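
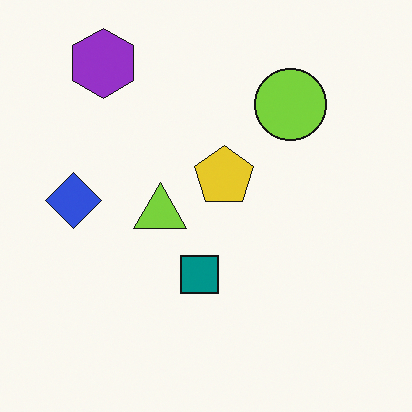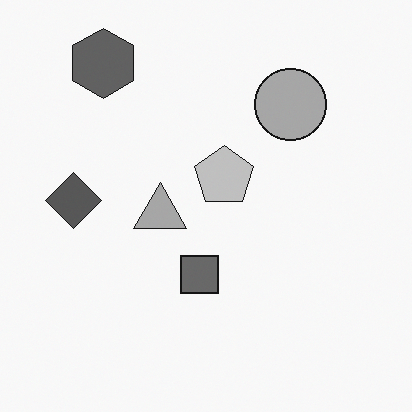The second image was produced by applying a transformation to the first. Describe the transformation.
This is the original image converted to grayscale.

All color is removed — every shape is now a shade of grey.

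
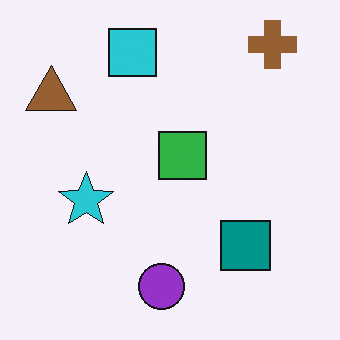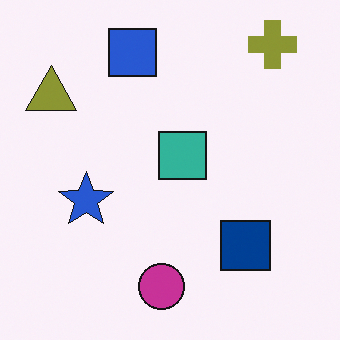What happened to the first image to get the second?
The image was hue-shifted by a small amount.

Every shape's color has rotated by the same amount around the hue wheel — a uniform hue shift.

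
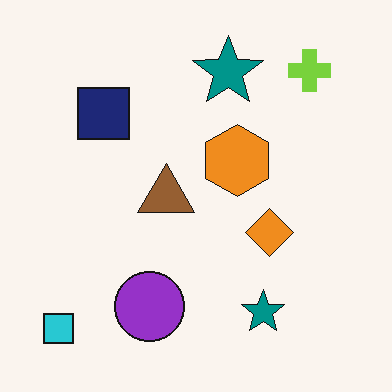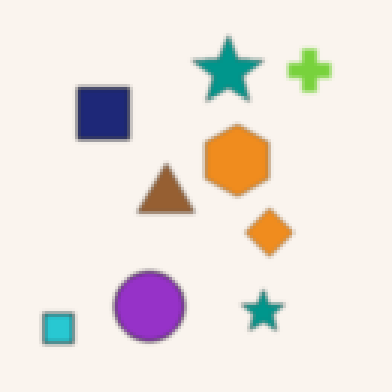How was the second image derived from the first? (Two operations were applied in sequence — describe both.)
The image was slightly softened, then lightly pixelated (a mild mosaic effect).

Shape edges and outlines are uniformly softened across the whole image. Shapes are reduced to large square blocks; fine edges and outlines are lost — a downscale-then-upscale (mosaic) effect.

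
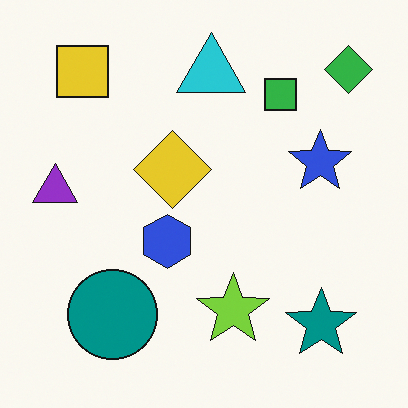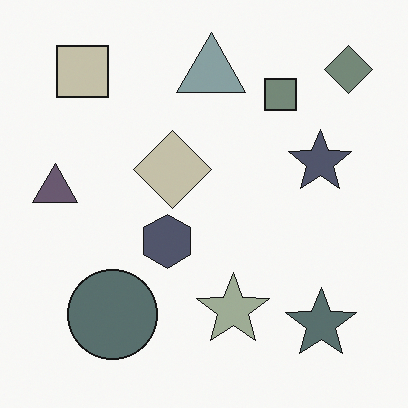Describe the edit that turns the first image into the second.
The second image is the first heavily desaturated.

All colors are more muted and greyish — a global saturation change.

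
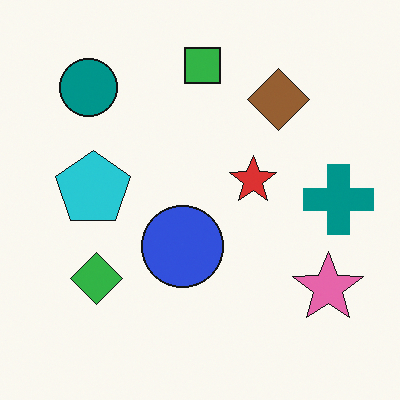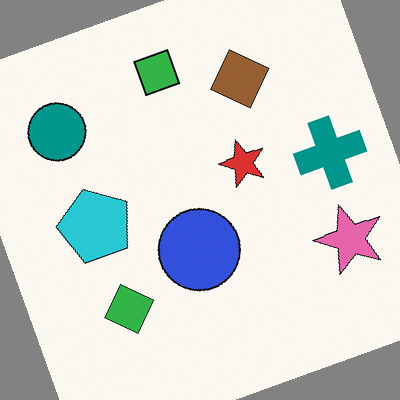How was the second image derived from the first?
This is the original image rotated counter-clockwise by a moderate amount.

Every shape is tilted by the same angle and the image corners show triangular fill wedges — a whole-image rotation by a non-right angle.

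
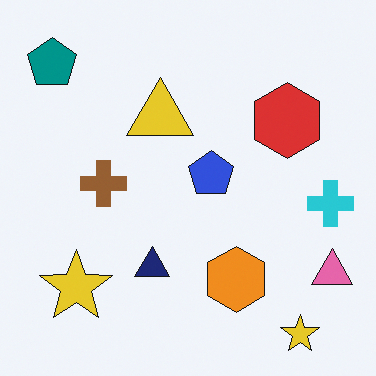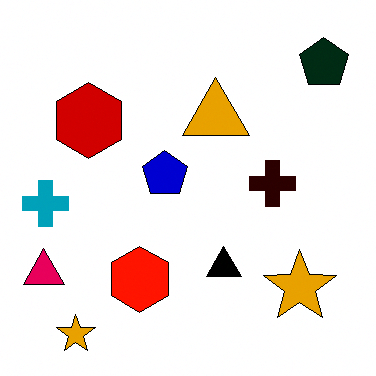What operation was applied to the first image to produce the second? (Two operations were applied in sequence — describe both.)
The transformation is: given much higher contrast, then flipped horizontally (left ↔ right).

Tones are pushed away from mid-grey across the whole image — a global contrast change. The pink triangle is in the bottom-right of the first image and the bottom-left of the second — shapes on opposite sides of the vertical midline have swapped in a mirror flip.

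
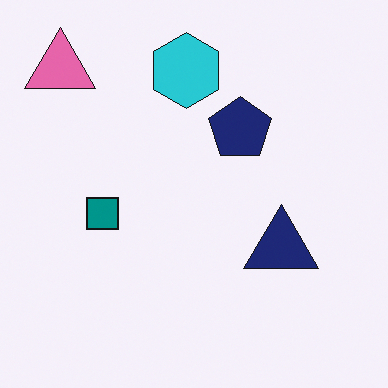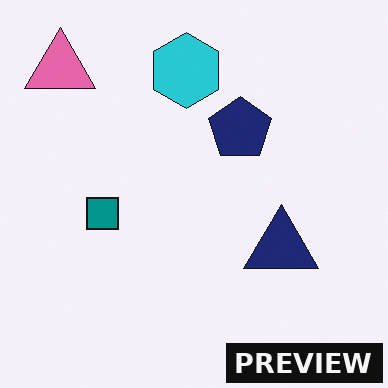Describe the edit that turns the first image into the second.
Watermarked with the text "PREVIEW" in the lower-right corner.

A dark label reading "PREVIEW" appears in the lower-right corner.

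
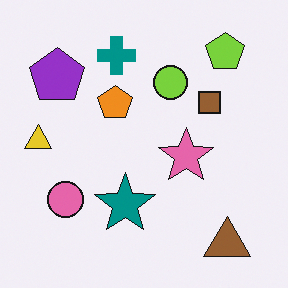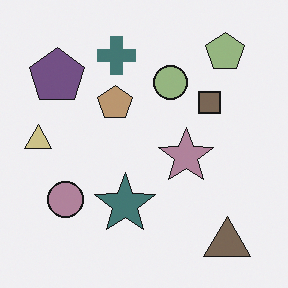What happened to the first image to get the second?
This is the original image heavily desaturated.

All colors are more muted and greyish — a global saturation change.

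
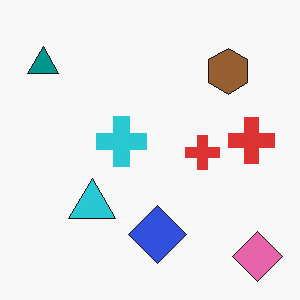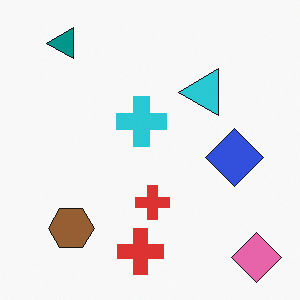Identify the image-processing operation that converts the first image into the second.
The transformation is: transposed (reflected across the top-left ↔ bottom-right diagonal).

Shapes have swapped their row and column positions — what was in the top-right is now in the bottom-left — a diagonal reflection.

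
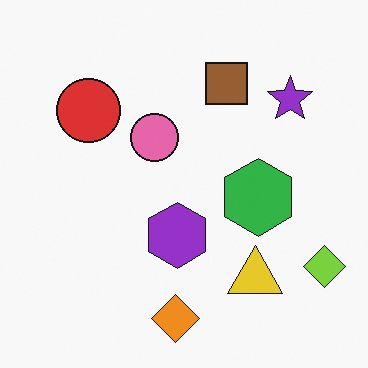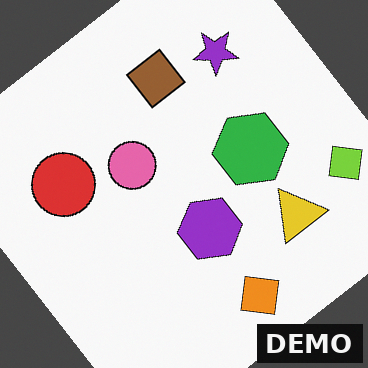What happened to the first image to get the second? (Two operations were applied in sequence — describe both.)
The image was rotated counter-clockwise by a large amount — several tens of degrees, then watermarked with the text "DEMO" in the lower-right corner.

Every shape is tilted by the same angle and the image corners show triangular fill wedges — a whole-image rotation by a non-right angle. A dark label reading "DEMO" appears in the lower-right corner.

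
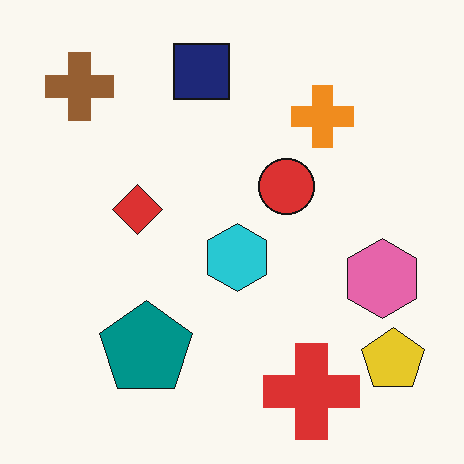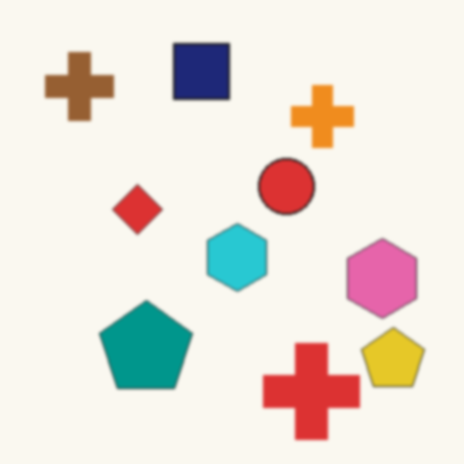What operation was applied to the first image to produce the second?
This is the original image slightly softened.

Shape edges and outlines are uniformly softened across the whole image.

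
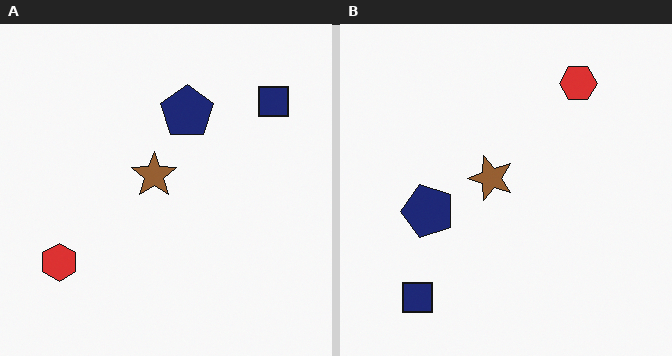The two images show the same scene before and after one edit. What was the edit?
The right (B) image is the left (A) transposed (reflected across the top-left ↔ bottom-right diagonal).

Shapes have swapped their row and column positions — what was in the top-right is now in the bottom-left — a diagonal reflection.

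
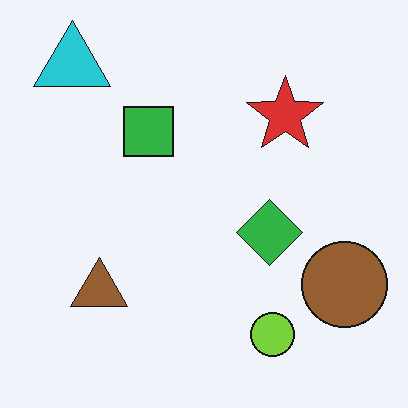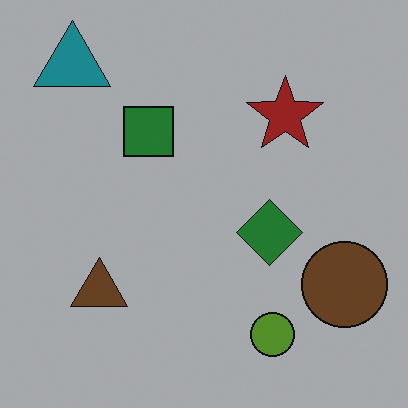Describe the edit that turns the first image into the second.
This is the original image noticeably darkened.

Every pixel — background and shapes alike — is uniformly darkened.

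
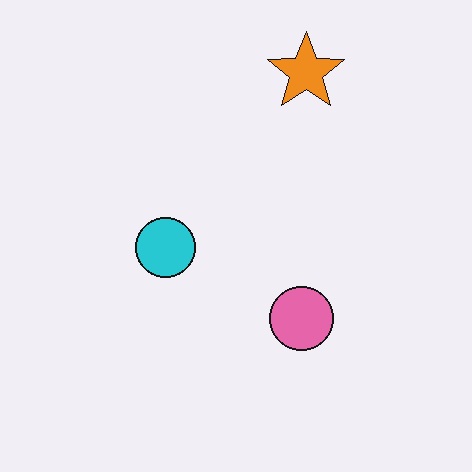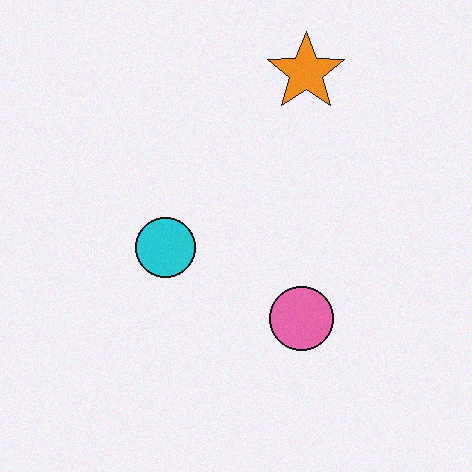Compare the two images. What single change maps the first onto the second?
It was degraded with a light layer of grain.

Random speckle covers the whole image, including the flat background.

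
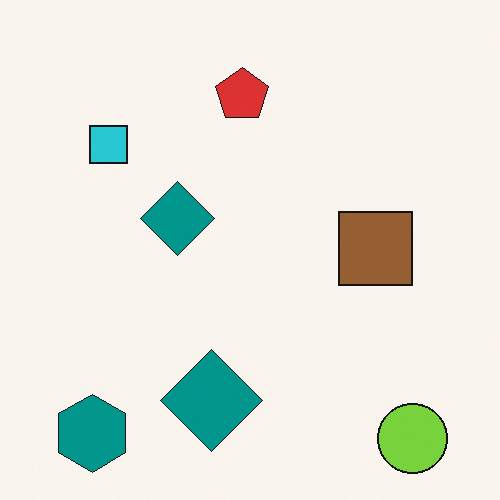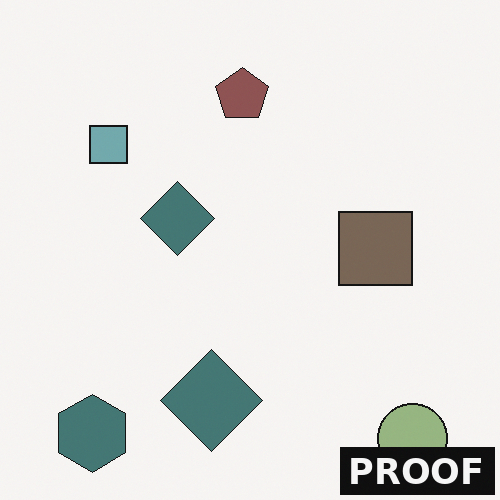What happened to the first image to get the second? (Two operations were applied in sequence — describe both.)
Heavily desaturated, then watermarked with the text "PROOF" in the lower-right corner.

All colors are more muted and greyish — a global saturation change. A dark label reading "PROOF" appears in the lower-right corner.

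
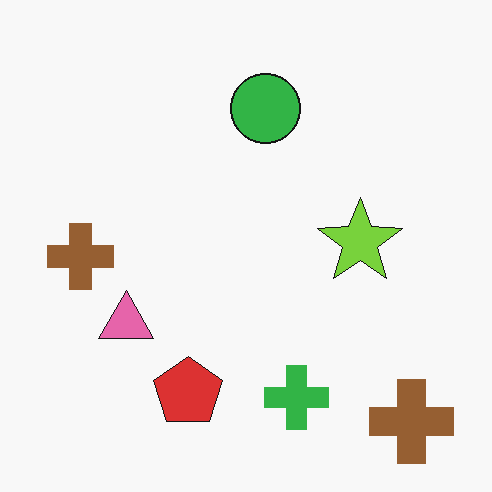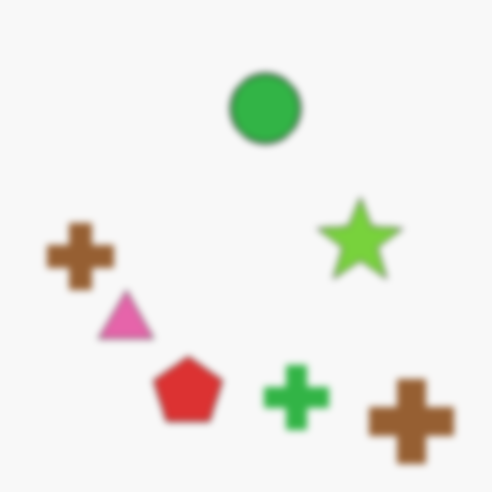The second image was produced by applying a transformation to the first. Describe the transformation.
Noticeably gaussian-blurred.

Shape edges and outlines are uniformly softened across the whole image.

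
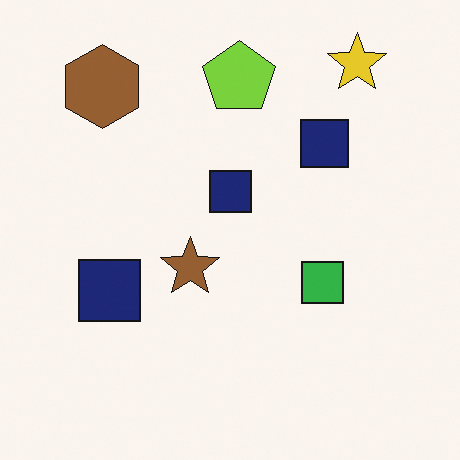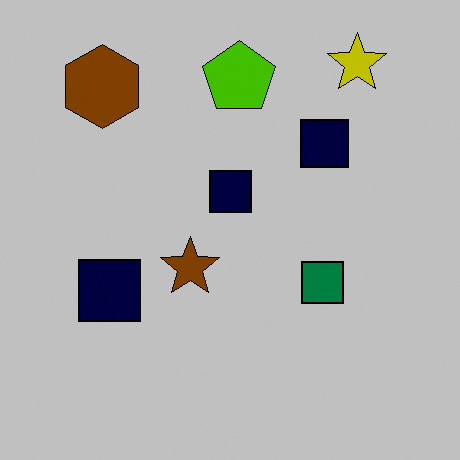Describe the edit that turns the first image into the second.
This is the original image aggressively posterized.

Each flat color has snapped to a coarser quantized level — most visibly, the near-white background has dropped to a flat grey.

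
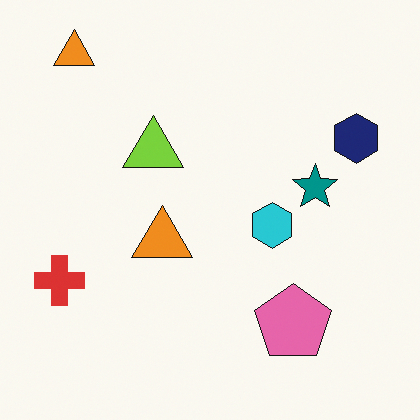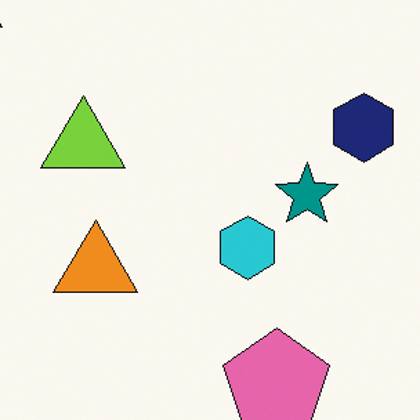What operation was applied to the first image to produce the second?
The transformation is: cropped slightly and scaled back up.

The visible shapes are larger and the field of view is narrower; shapes near the original edges may be partly or wholly outside the frame — a crop-and-rescale.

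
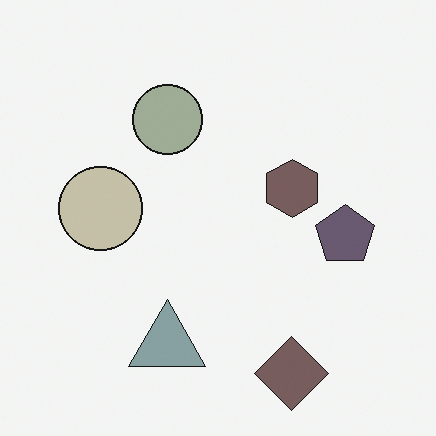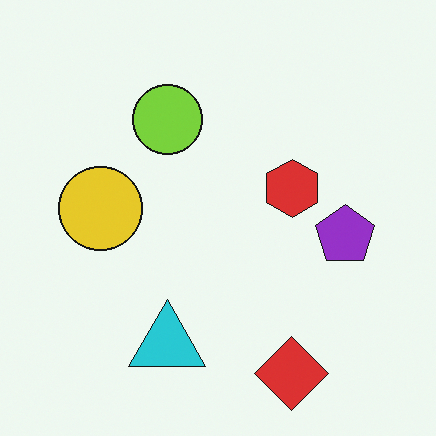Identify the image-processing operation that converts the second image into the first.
It was made much more muted (saturation change).

All colors are more muted and greyish — a global saturation change.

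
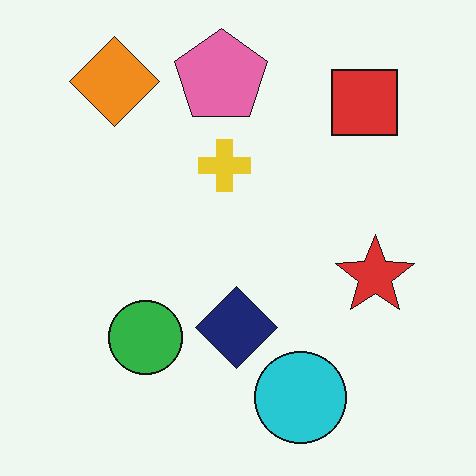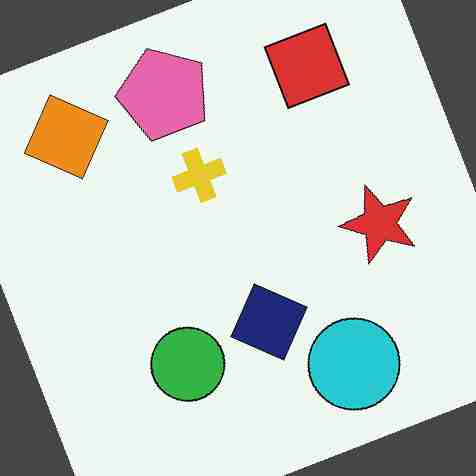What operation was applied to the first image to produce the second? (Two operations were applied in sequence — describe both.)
Rotated counter-clockwise by a clearly visible amount, then degraded with heavy JPEG compression.

Every shape is tilted by the same angle and the image corners show triangular fill wedges — a whole-image rotation by a non-right angle. Blocky 8×8 compression artifacts appear around shape edges and the flat background shows ringing — characteristic JPEG degradation.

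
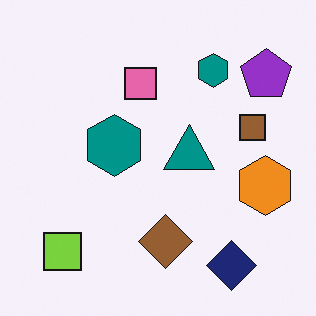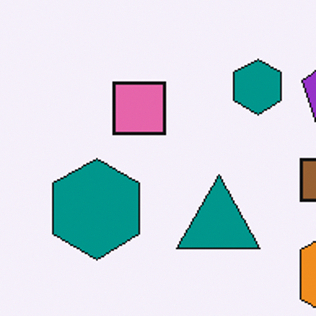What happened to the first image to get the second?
The image was cropped tightly and scaled back up.

The visible shapes are larger and the field of view is narrower; shapes near the original edges may be partly or wholly outside the frame — a crop-and-rescale.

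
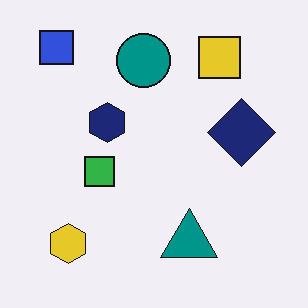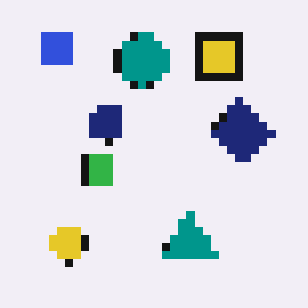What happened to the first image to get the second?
Pixelated into visible square blocks.

Shapes are reduced to large square blocks; fine edges and outlines are lost — a downscale-then-upscale (mosaic) effect.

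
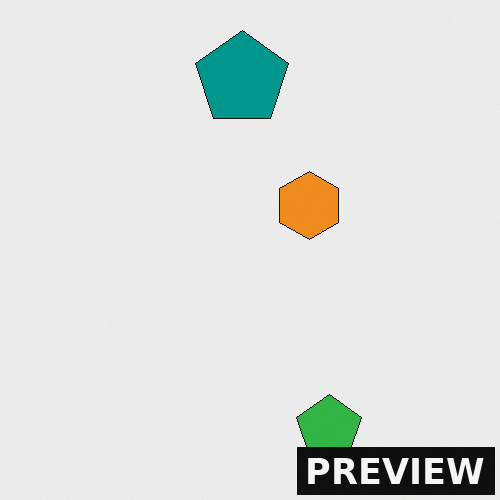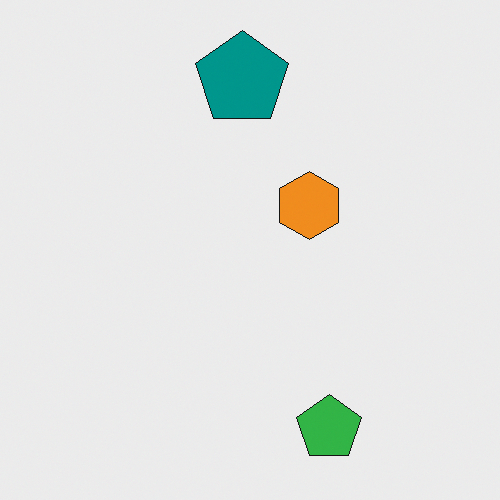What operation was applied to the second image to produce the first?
It was watermarked with the text "PREVIEW" in the lower-right corner.

A dark label reading "PREVIEW" appears in the lower-right corner.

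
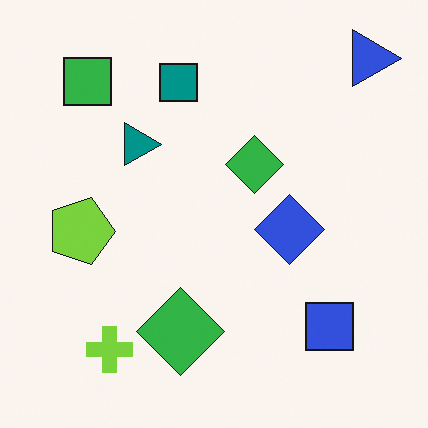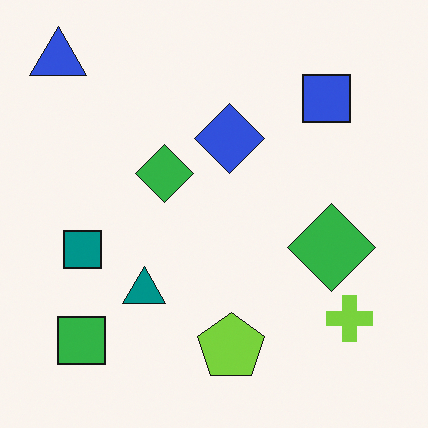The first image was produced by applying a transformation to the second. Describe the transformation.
The first image is the second rotated 90° clockwise.

The blue triangle sits in the top-left of the second image and the top-right of the first — consistent with a whole-image 90° clockwise rotation.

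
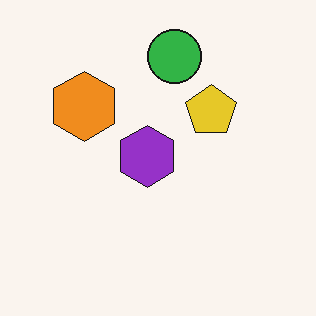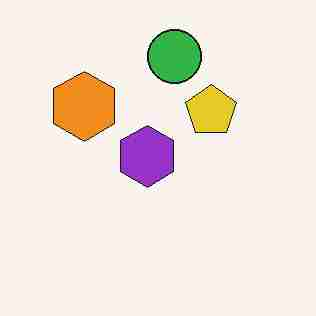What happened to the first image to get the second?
The second image is the first degraded with heavy JPEG compression.

Blocky 8×8 compression artifacts appear around shape edges and the flat background shows ringing — characteristic JPEG degradation.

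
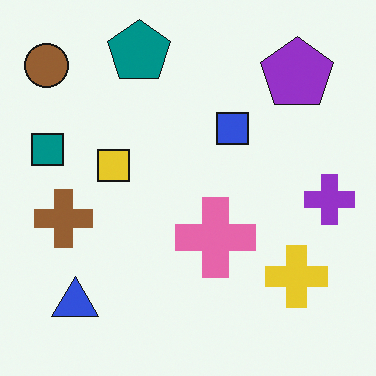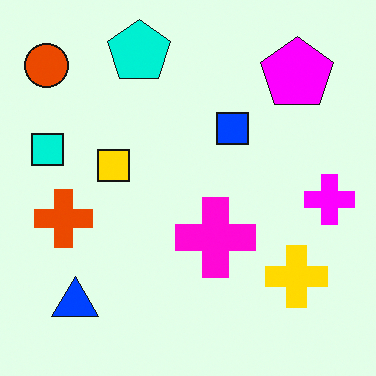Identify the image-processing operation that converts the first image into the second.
The image was heavily oversaturated.

All colors are more vivid — a global saturation change.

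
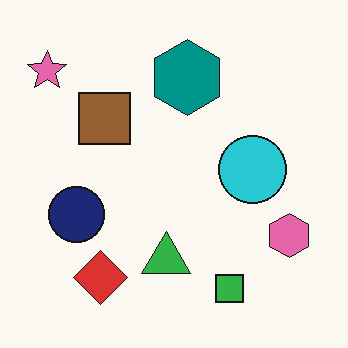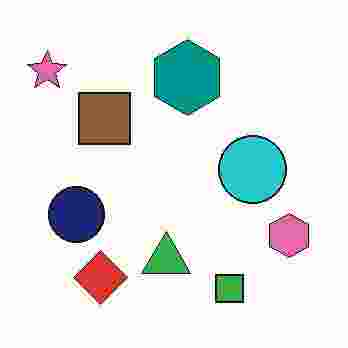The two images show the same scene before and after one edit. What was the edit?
It was heavily JPEG-compressed with obvious blocking artifacts.

Blocky 8×8 compression artifacts appear around shape edges and the flat background shows ringing — characteristic JPEG degradation.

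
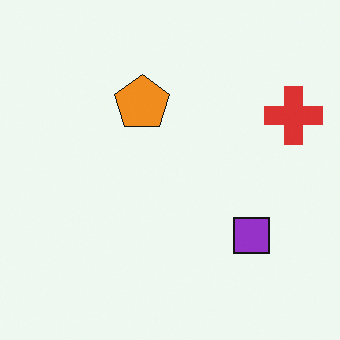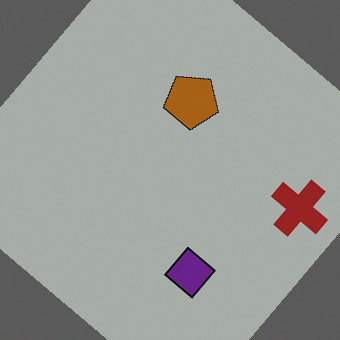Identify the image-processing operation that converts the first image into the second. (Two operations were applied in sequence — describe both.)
The second image is the first rotated clockwise by a large amount — several tens of degrees, then substantially darkened.

Every shape is tilted by the same angle and the image corners show triangular fill wedges — a whole-image rotation by a non-right angle. Every pixel — background and shapes alike — is uniformly darkened.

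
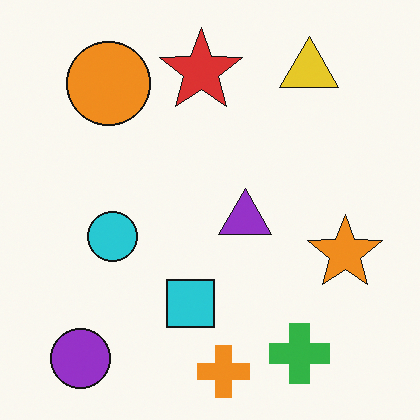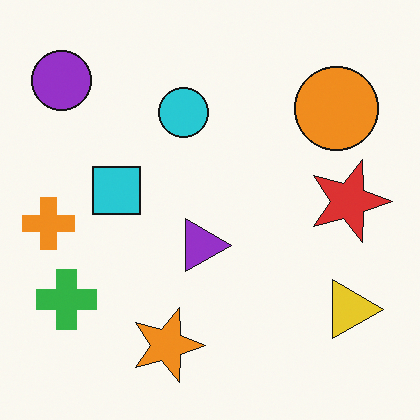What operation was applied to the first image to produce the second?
The second image is the first rotated 90° clockwise.

The purple circle sits in the bottom-left of the first image and the top-left of the second — consistent with a whole-image 90° clockwise rotation.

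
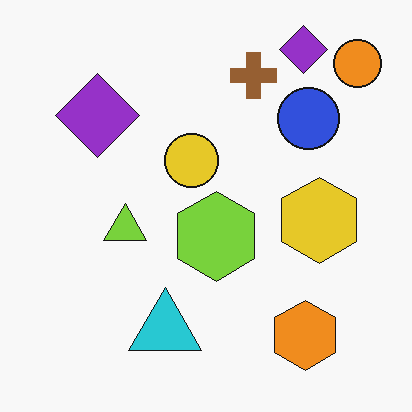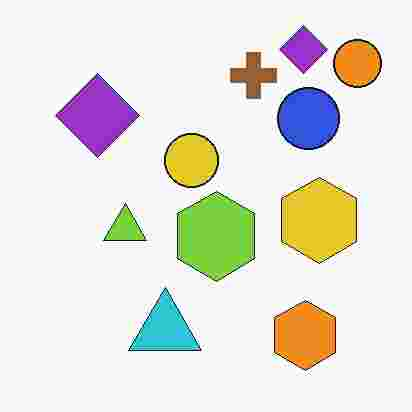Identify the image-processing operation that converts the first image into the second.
The second image is the first degraded with heavy JPEG compression.

Blocky 8×8 compression artifacts appear around shape edges and the flat background shows ringing — characteristic JPEG degradation.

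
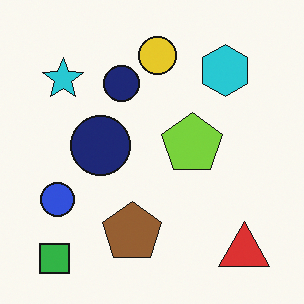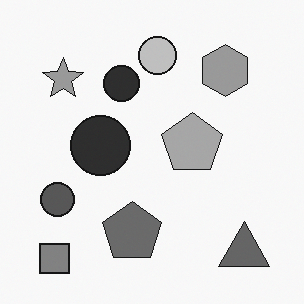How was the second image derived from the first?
It was converted to grayscale.

All color is removed — every shape is now a shade of grey.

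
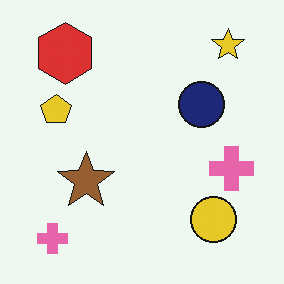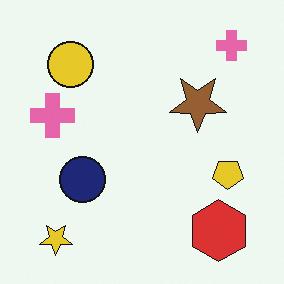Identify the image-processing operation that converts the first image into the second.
The second image is the first rotated 180°.

The yellow star sits in the top-right of the first image and the bottom-left of the second — consistent with a whole-image 180° rotation.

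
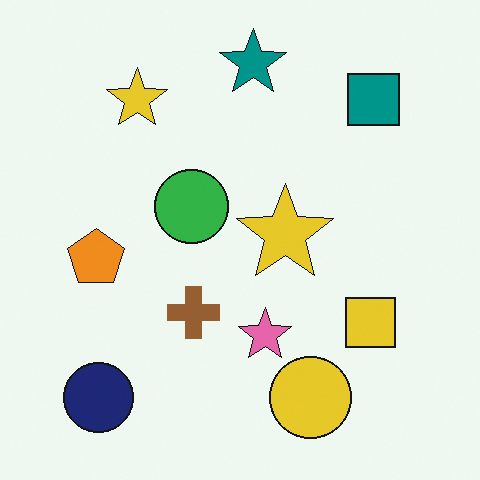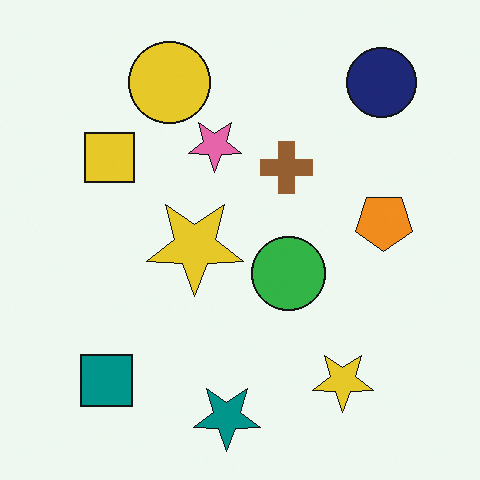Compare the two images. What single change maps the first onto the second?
The transformation is: rotated 180°.

The navy circle sits in the bottom-left of the first image and the top-right of the second — consistent with a whole-image 180° rotation.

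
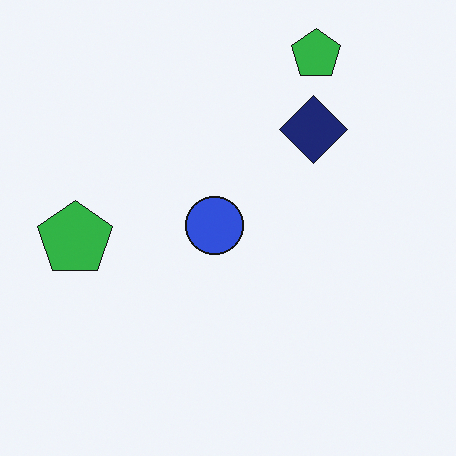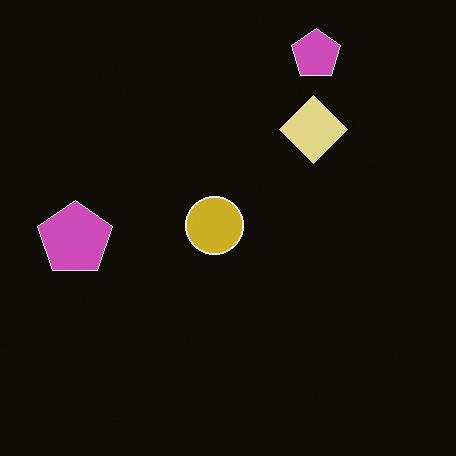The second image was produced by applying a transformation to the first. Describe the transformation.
Color-inverted (negative).

The light background has become dark and every shape's color is its complement — a photographic negative.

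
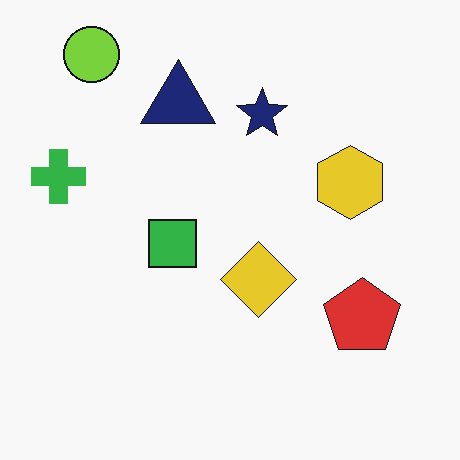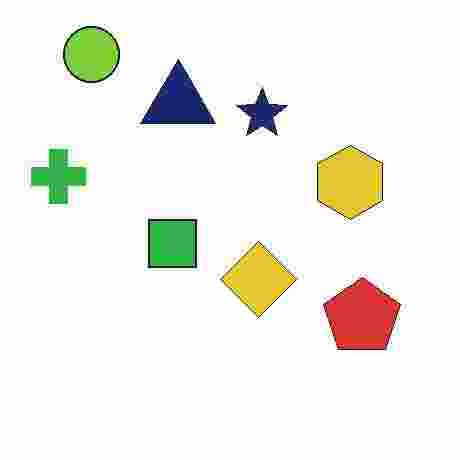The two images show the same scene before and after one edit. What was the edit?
This is the original image heavily JPEG-compressed with obvious blocking artifacts.

Blocky 8×8 compression artifacts appear around shape edges and the flat background shows ringing — characteristic JPEG degradation.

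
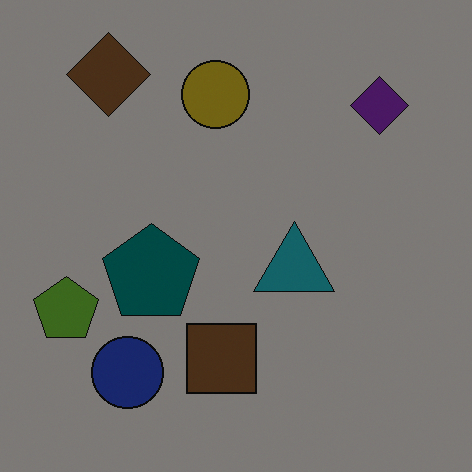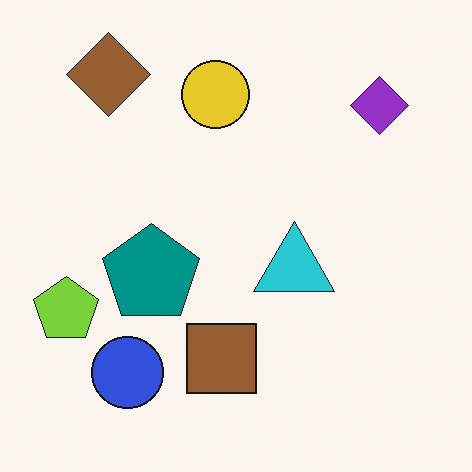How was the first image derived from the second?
The first image is the second substantially darkened.

Every pixel — background and shapes alike — is uniformly darkened.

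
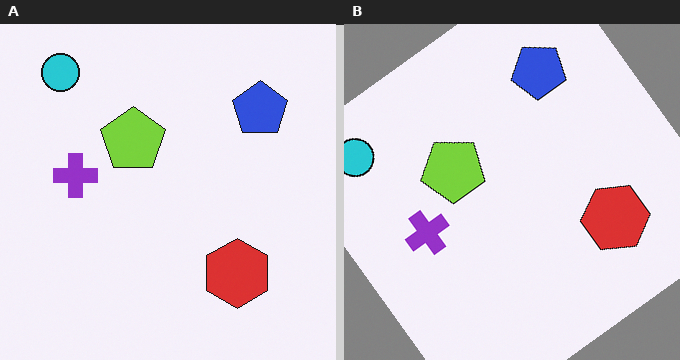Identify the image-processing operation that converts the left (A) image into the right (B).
The image was rotated counter-clockwise by a large amount — several tens of degrees.

Every shape is tilted by the same angle and the image corners show triangular fill wedges — a whole-image rotation by a non-right angle.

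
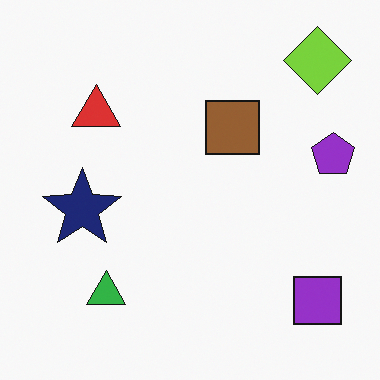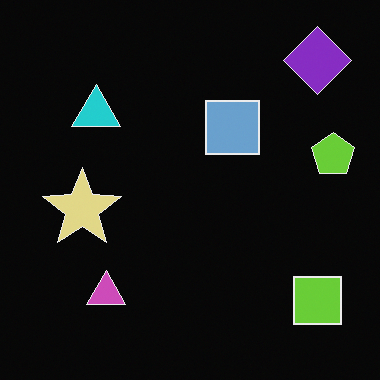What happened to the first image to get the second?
The second image is the first color-inverted (negative).

The light background has become dark and every shape's color is its complement — a photographic negative.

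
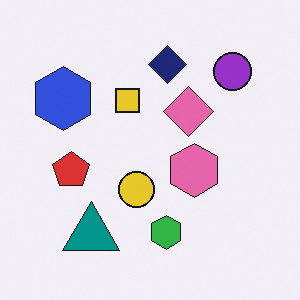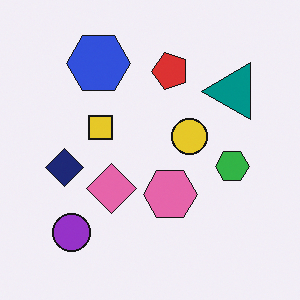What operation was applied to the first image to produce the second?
The second image is the first transposed (reflected across the top-left ↔ bottom-right diagonal).

Shapes have swapped their row and column positions — what was in the top-right is now in the bottom-left — a diagonal reflection.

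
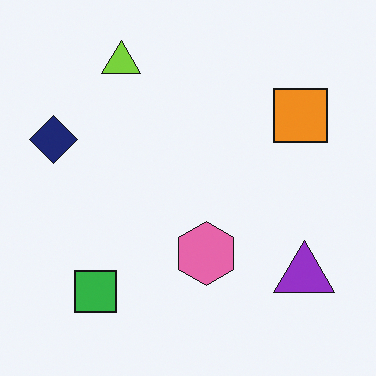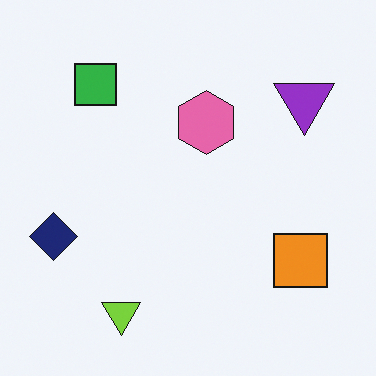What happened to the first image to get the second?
This is the original image flipped vertically (top ↔ bottom).

The lime triangle is in the top-left of the first image and the bottom-left of the second — shapes on opposite sides of the horizontal midline have swapped in a mirror flip.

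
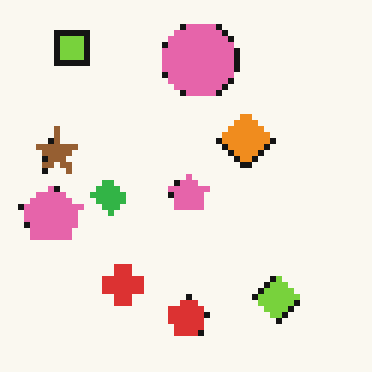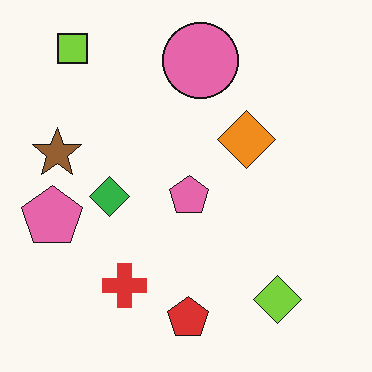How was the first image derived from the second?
This is the original image moderately pixelated.

Shapes are reduced to large square blocks; fine edges and outlines are lost — a downscale-then-upscale (mosaic) effect.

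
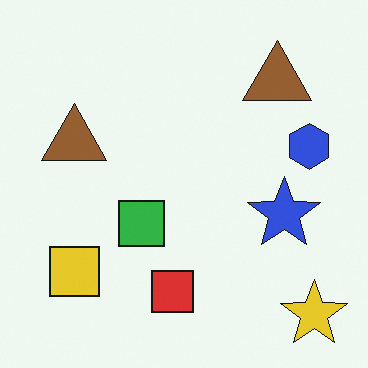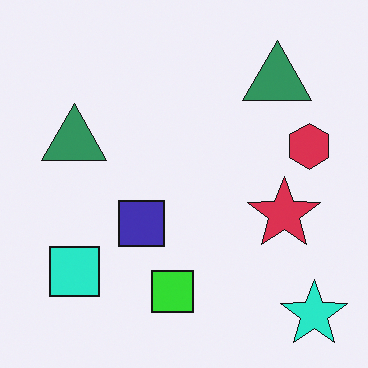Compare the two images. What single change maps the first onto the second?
The image was hue-shifted noticeably.

Every shape's color has rotated by the same amount around the hue wheel — a uniform hue shift.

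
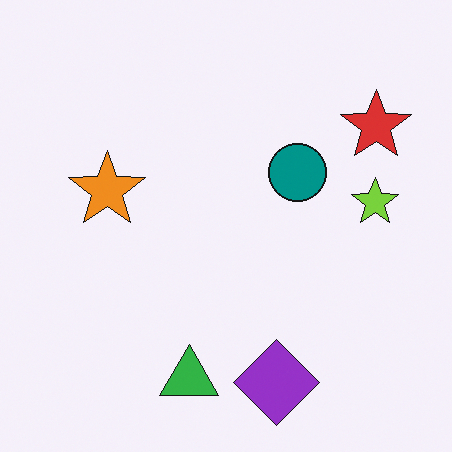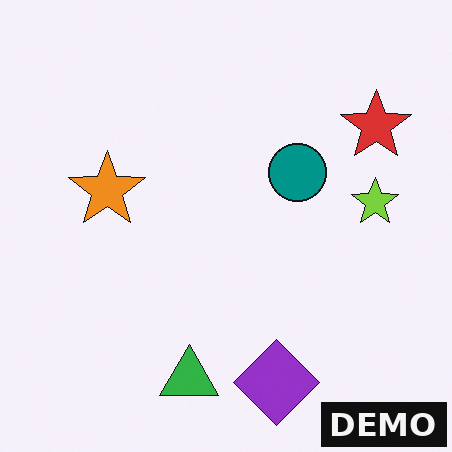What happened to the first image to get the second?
It was watermarked with the text "DEMO" in the lower-right corner.

A dark label reading "DEMO" appears in the lower-right corner.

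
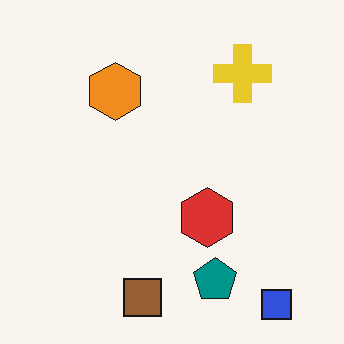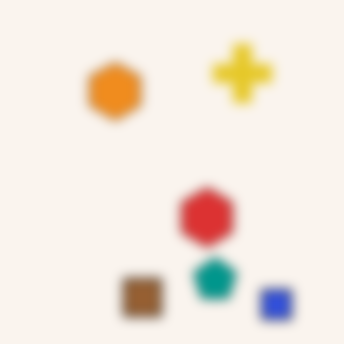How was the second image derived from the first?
The image was strongly gaussian-blurred.

Shape edges and outlines are uniformly softened across the whole image.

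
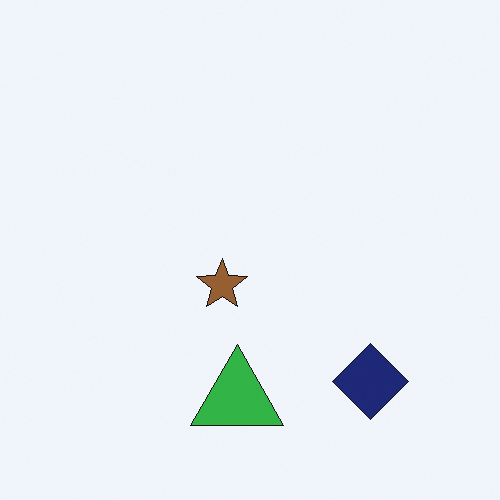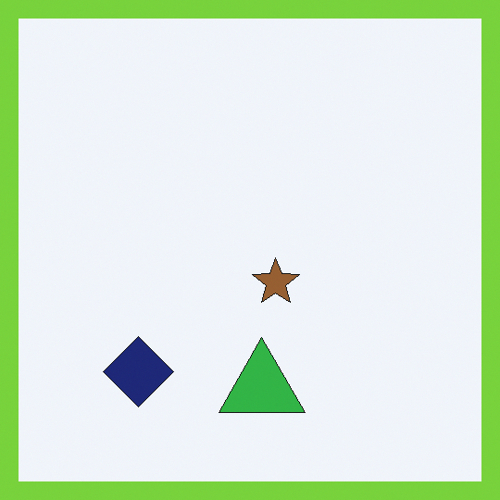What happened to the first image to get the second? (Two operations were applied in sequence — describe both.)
Flipped horizontally (left ↔ right), then framed with a lime border.

The navy diamond is in the bottom-right of the first image and the bottom-left of the second — shapes on opposite sides of the vertical midline have swapped in a mirror flip. A solid lime frame runs around the edge of the second image, with the content slightly shrunk inside it.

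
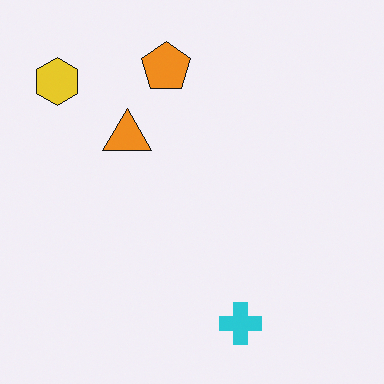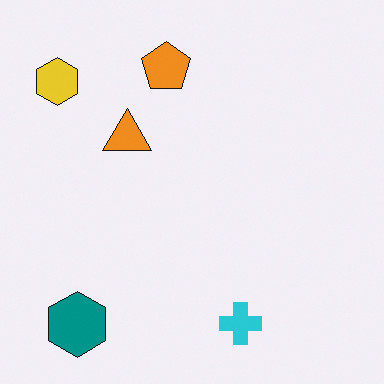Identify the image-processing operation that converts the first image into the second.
The transformation is: overlaid with an additional teal hexagon.

A teal hexagon appears in the second image that is absent from the first.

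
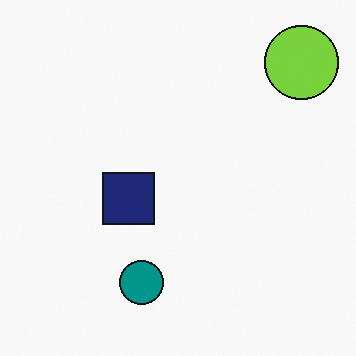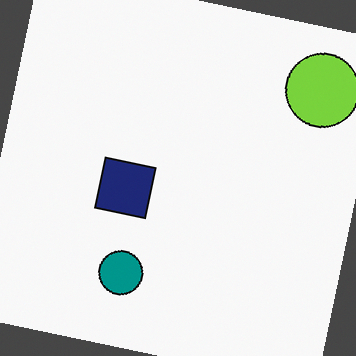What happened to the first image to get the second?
Rotated clockwise by a slight angle.

Every shape is tilted by the same angle and the image corners show triangular fill wedges — a whole-image rotation by a non-right angle.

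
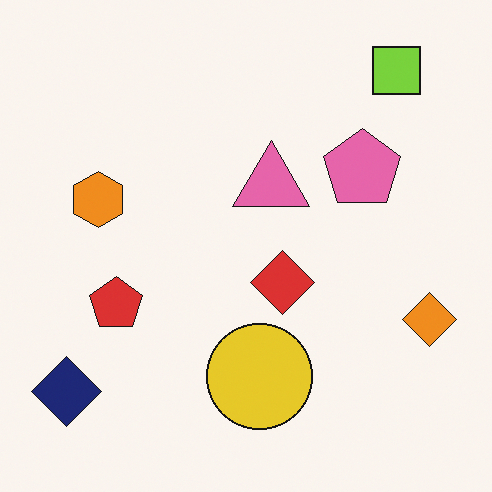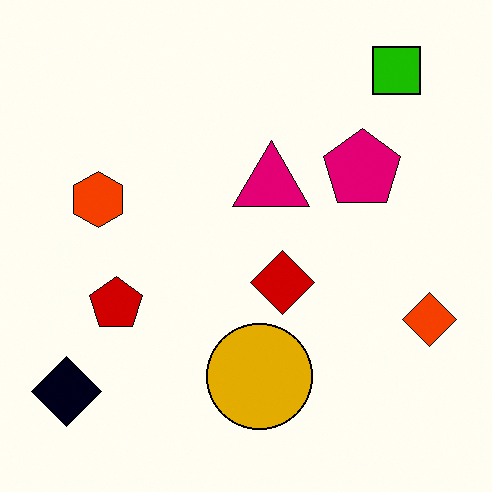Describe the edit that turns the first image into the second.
The transformation is: boosted in contrast.

Tones are pushed away from mid-grey across the whole image — a global contrast change.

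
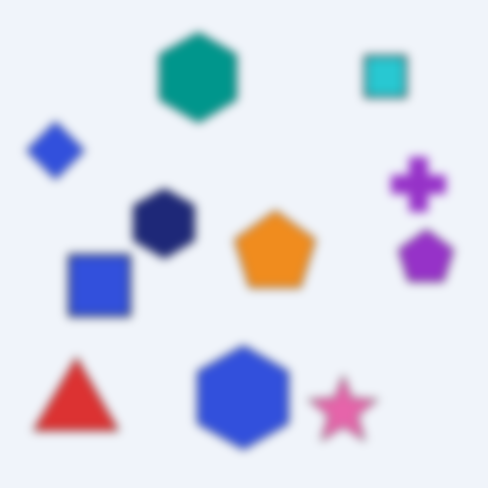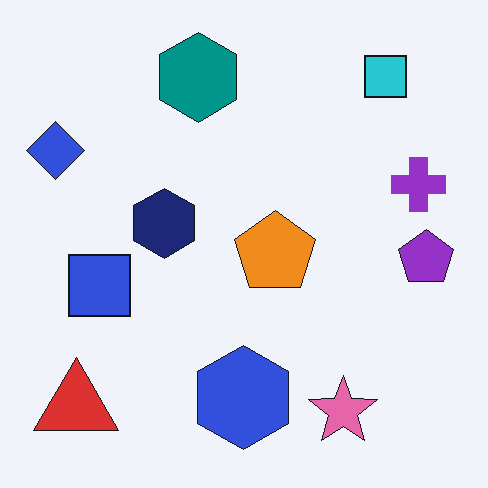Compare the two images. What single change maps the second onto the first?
The transformation is: noticeably gaussian-blurred.

Shape edges and outlines are uniformly softened across the whole image.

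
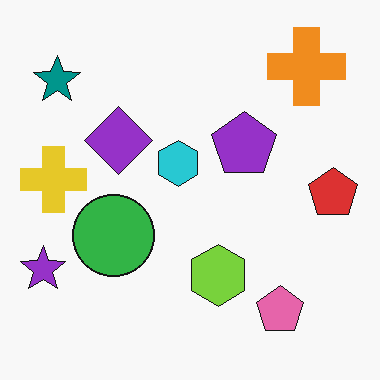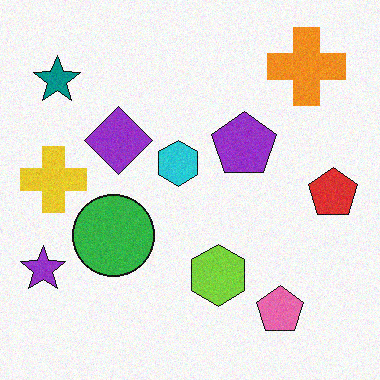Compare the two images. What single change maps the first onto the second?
The second image is the first degraded with a light layer of grain.

Random speckle covers the whole image, including the flat background.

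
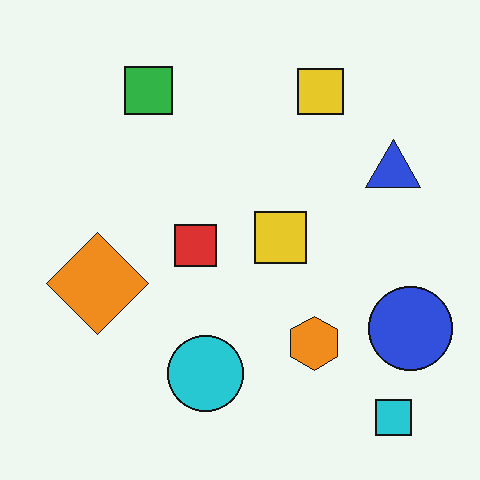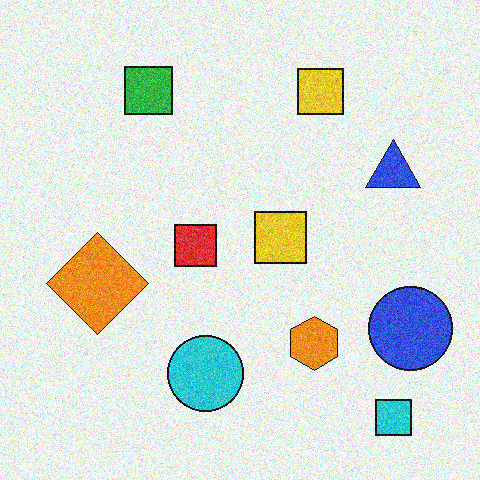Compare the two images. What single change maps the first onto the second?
It was degraded with visible gaussian noise.

Random speckle covers the whole image, including the flat background.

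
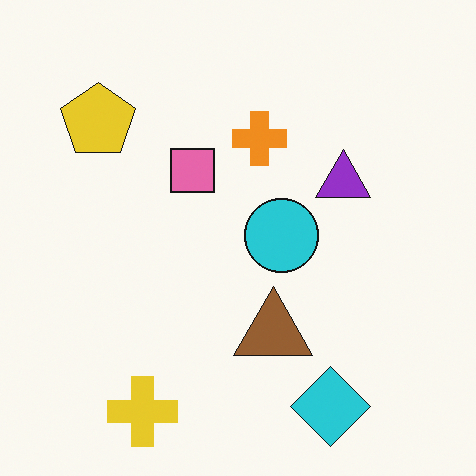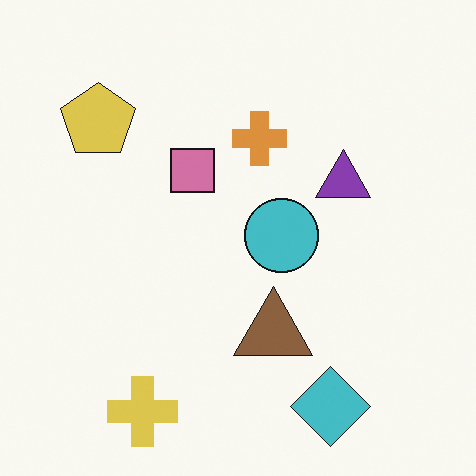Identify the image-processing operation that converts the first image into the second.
The transformation is: slightly desaturated.

All colors are more muted and greyish — a global saturation change.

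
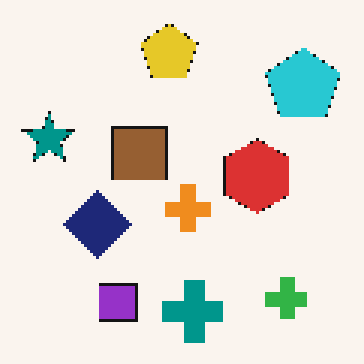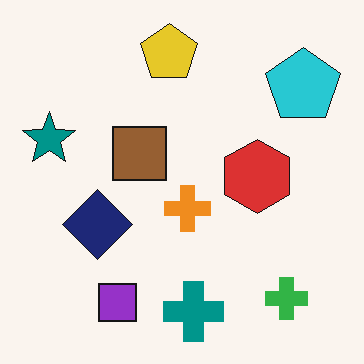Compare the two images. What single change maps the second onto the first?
The transformation is: lightly pixelated (a mild mosaic effect).

Shapes are reduced to large square blocks; fine edges and outlines are lost — a downscale-then-upscale (mosaic) effect.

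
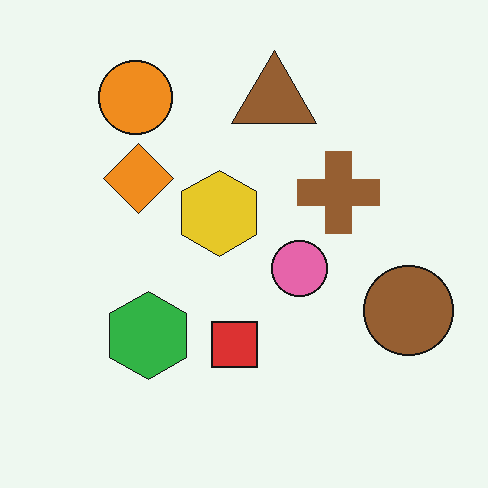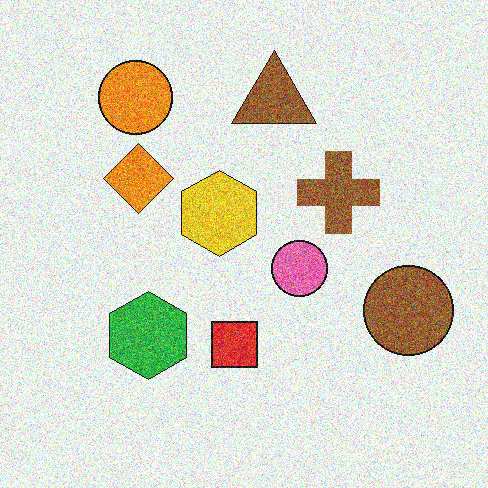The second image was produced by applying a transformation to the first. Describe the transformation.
The image was degraded with heavy additive noise.

Random speckle covers the whole image, including the flat background.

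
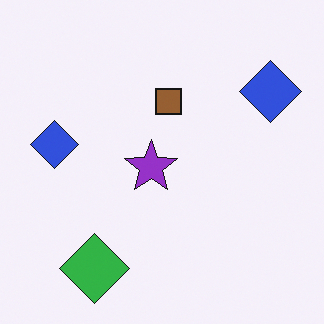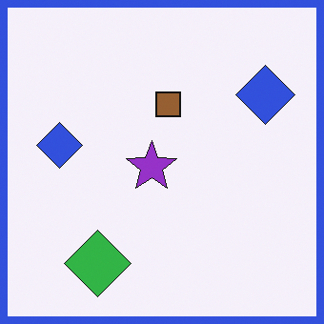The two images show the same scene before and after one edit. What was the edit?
The image was framed with a blue border.

A solid blue frame runs around the edge of the second image, with the content slightly shrunk inside it.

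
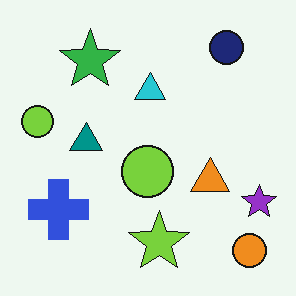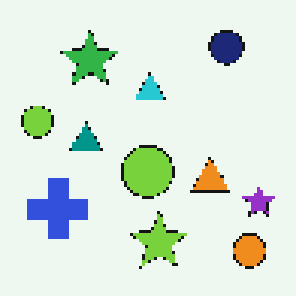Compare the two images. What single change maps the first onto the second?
It was lightly pixelated (a mild mosaic effect).

Shapes are reduced to large square blocks; fine edges and outlines are lost — a downscale-then-upscale (mosaic) effect.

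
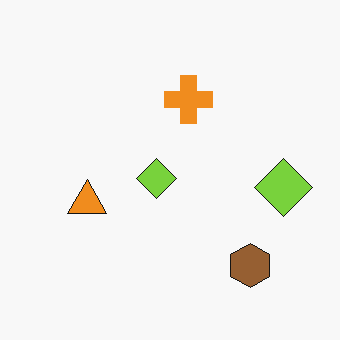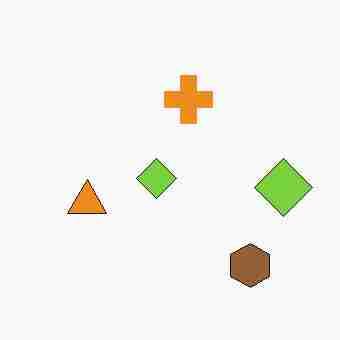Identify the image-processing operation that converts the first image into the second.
This is the original image heavily JPEG-compressed with obvious blocking artifacts.

Blocky 8×8 compression artifacts appear around shape edges and the flat background shows ringing — characteristic JPEG degradation.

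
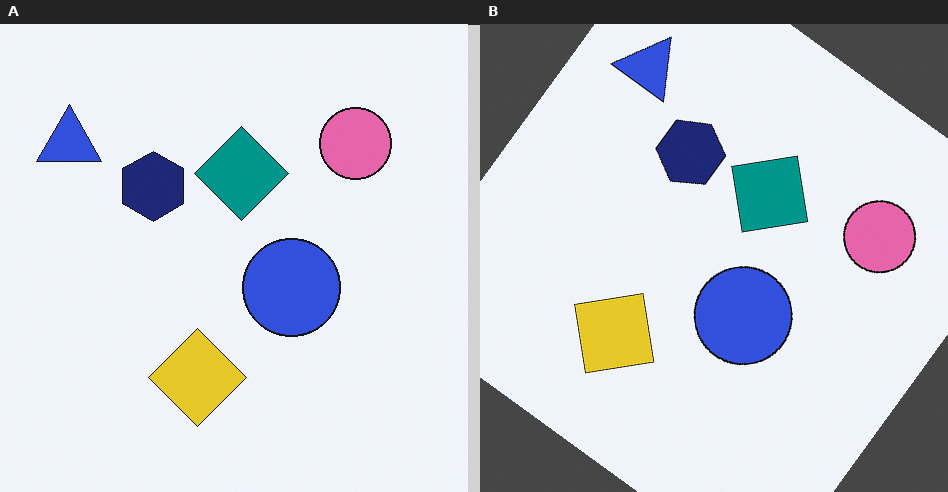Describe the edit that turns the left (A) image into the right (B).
Rotated clockwise by a large amount — several tens of degrees.

Every shape is tilted by the same angle and the image corners show triangular fill wedges — a whole-image rotation by a non-right angle.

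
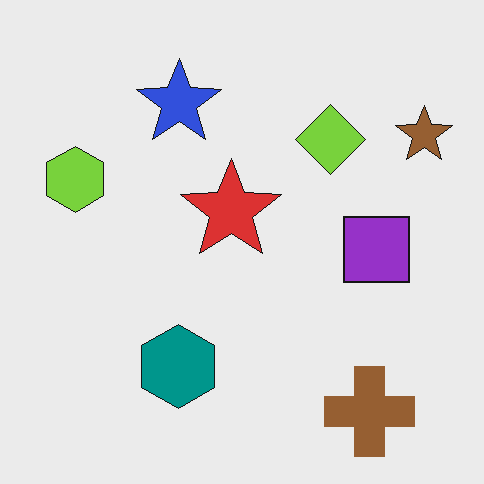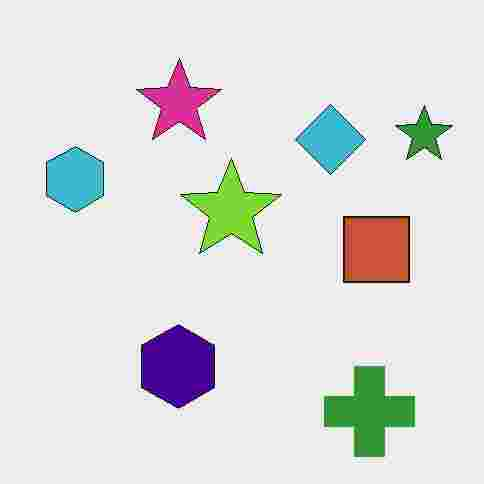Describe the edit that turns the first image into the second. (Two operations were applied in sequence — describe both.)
It was hue-shifted by a moderate amount, then heavily JPEG-compressed with obvious blocking artifacts.

Every shape's color has rotated by the same amount around the hue wheel — a uniform hue shift. Blocky 8×8 compression artifacts appear around shape edges and the flat background shows ringing — characteristic JPEG degradation.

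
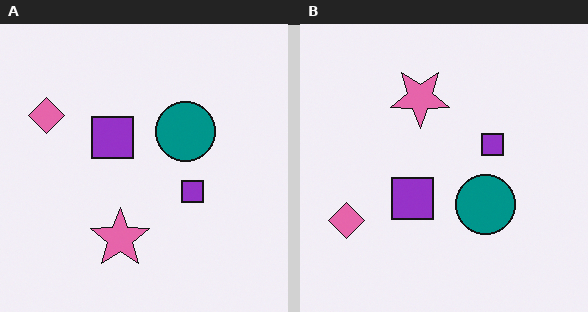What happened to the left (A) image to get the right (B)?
Flipped vertically (top ↔ bottom).

The pink star is in the bottom of the left (A) image and the top of the right (B) — shapes on opposite sides of the horizontal midline have swapped in a mirror flip.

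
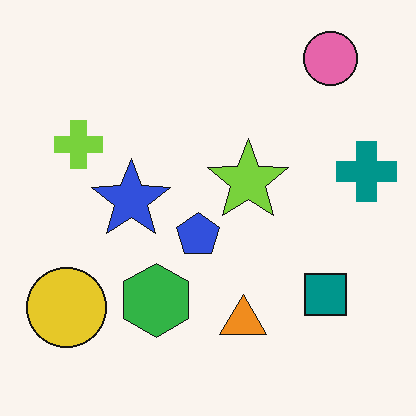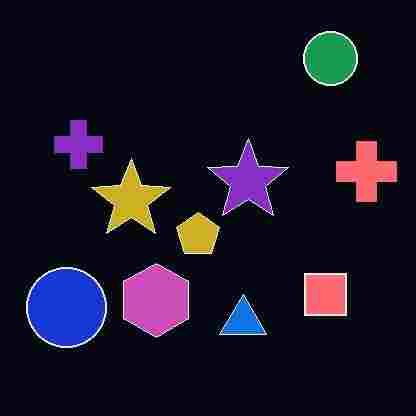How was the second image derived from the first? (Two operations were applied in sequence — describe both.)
Color-inverted (negative), then degraded with heavy JPEG compression.

The light background has become dark and every shape's color is its complement — a photographic negative. Blocky 8×8 compression artifacts appear around shape edges and the flat background shows ringing — characteristic JPEG degradation.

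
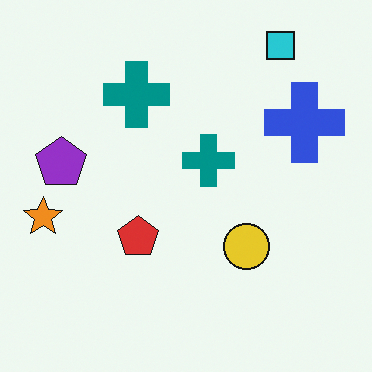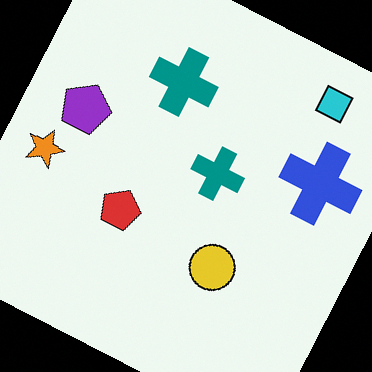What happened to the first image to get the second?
The second image is the first rotated clockwise by a moderate amount.

Every shape is tilted by the same angle and the image corners show triangular fill wedges — a whole-image rotation by a non-right angle.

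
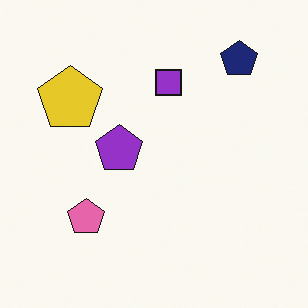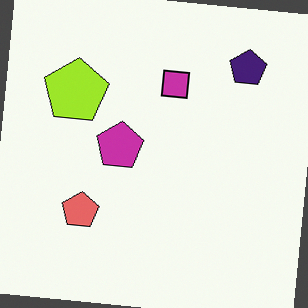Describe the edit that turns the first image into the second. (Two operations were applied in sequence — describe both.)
The second image is the first rotated clockwise by a slight angle, then hue-shifted slightly.

Every shape is tilted by the same angle and the image corners show triangular fill wedges — a whole-image rotation by a non-right angle. Every shape's color has rotated by the same amount around the hue wheel — a uniform hue shift.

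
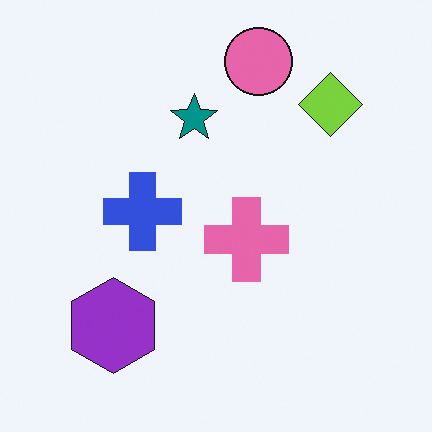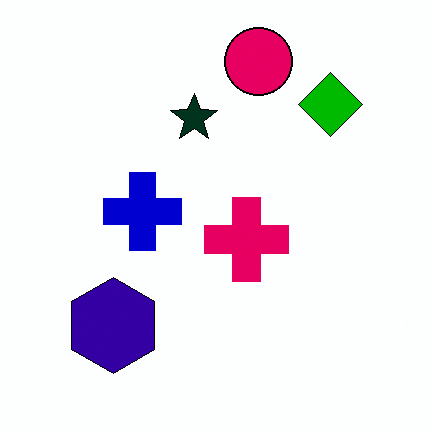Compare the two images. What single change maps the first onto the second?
Given much higher contrast.

Tones are pushed away from mid-grey across the whole image — a global contrast change.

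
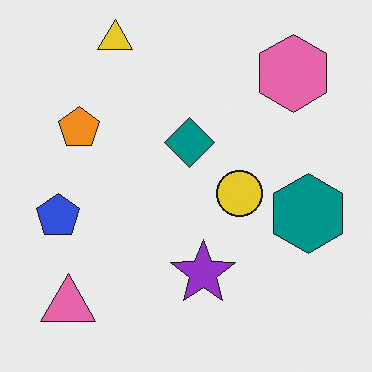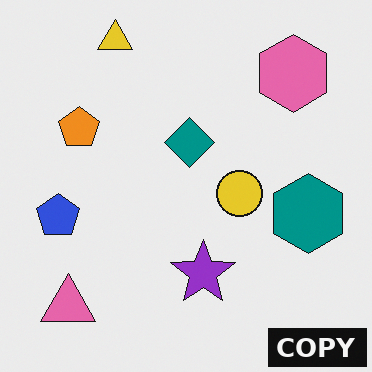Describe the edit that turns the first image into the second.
The image was watermarked with the text "COPY" in the lower-right corner.

A dark label reading "COPY" appears in the lower-right corner.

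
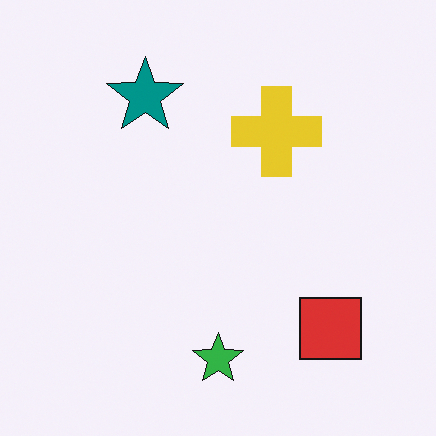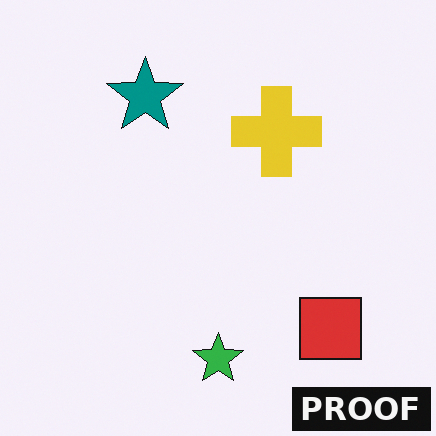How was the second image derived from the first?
The transformation is: watermarked with the text "PROOF" in the lower-right corner.

A dark label reading "PROOF" appears in the lower-right corner.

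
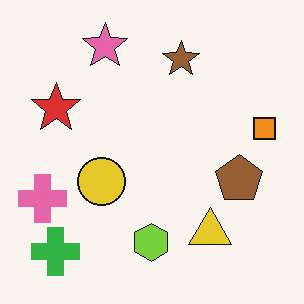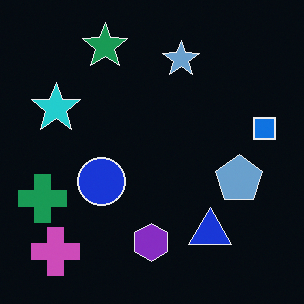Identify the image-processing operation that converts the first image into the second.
The second image is the first color-inverted (negative).

The light background has become dark and every shape's color is its complement — a photographic negative.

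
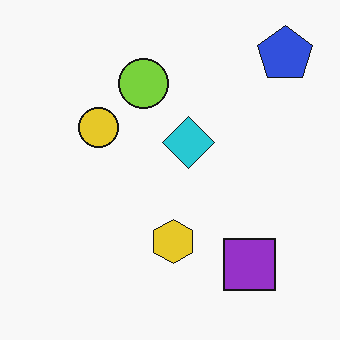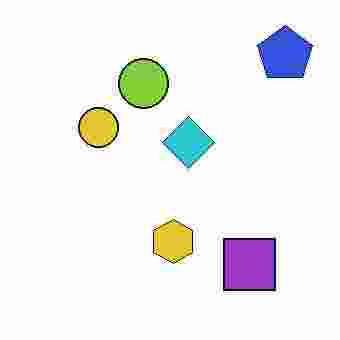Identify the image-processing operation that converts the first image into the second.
The image was degraded with heavy JPEG compression.

Blocky 8×8 compression artifacts appear around shape edges and the flat background shows ringing — characteristic JPEG degradation.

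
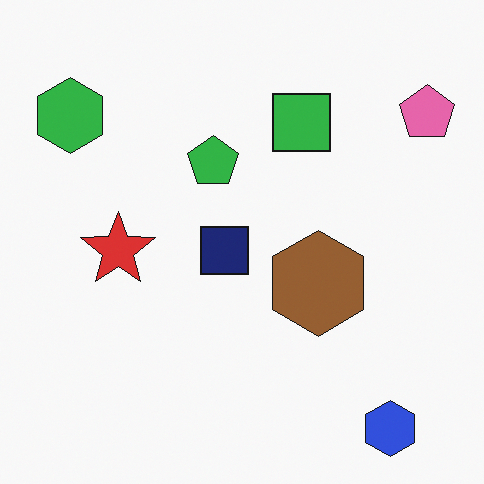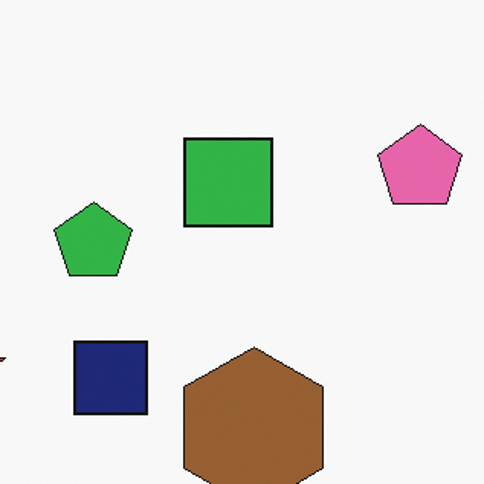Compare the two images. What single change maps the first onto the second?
The second image is the first cropped to a modestly smaller region and rescaled.

The visible shapes are larger and the field of view is narrower; shapes near the original edges may be partly or wholly outside the frame — a crop-and-rescale.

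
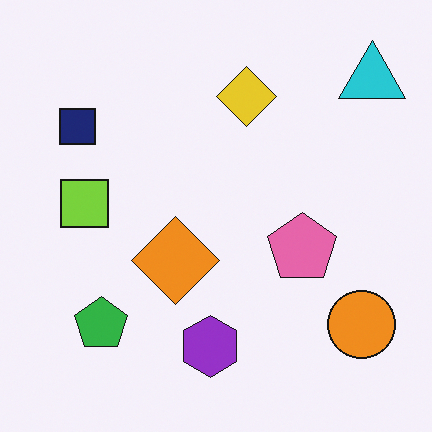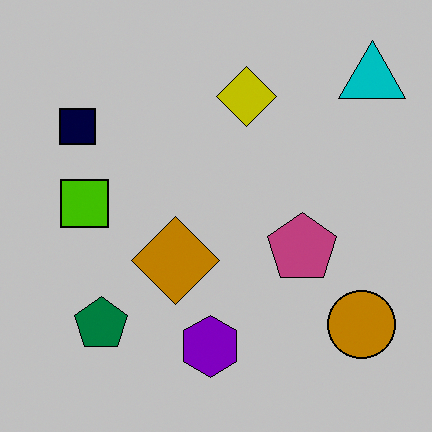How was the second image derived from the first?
This is the original image heavily posterized to just a handful of flat colors.

Each flat color has snapped to a coarser quantized level — most visibly, the near-white background has dropped to a flat grey.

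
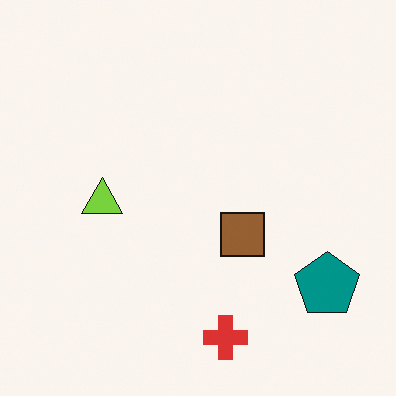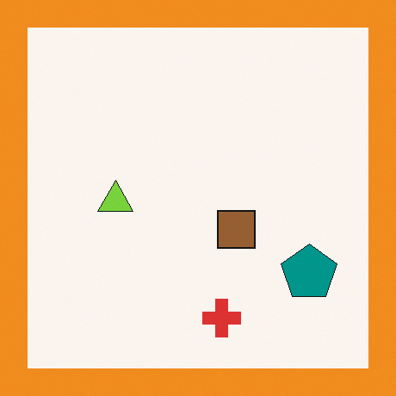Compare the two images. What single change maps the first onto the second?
This is the original image framed with a orange border.

A solid orange frame runs around the edge of the second image, with the content slightly shrunk inside it.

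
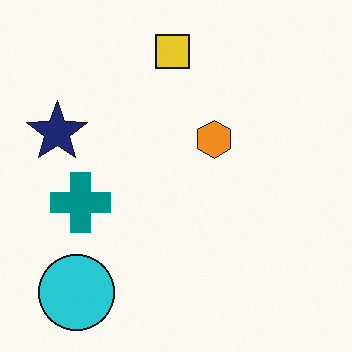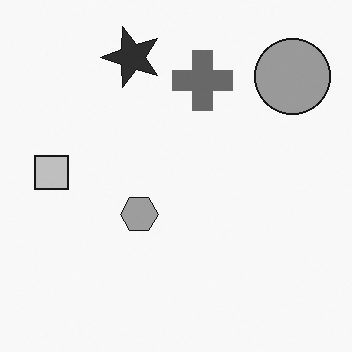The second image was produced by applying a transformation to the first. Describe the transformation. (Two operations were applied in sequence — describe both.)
The image was converted to grayscale, then transposed (reflected across the top-left ↔ bottom-right diagonal).

All color is removed — every shape is now a shade of grey. Shapes have swapped their row and column positions — what was in the top-right is now in the bottom-left — a diagonal reflection.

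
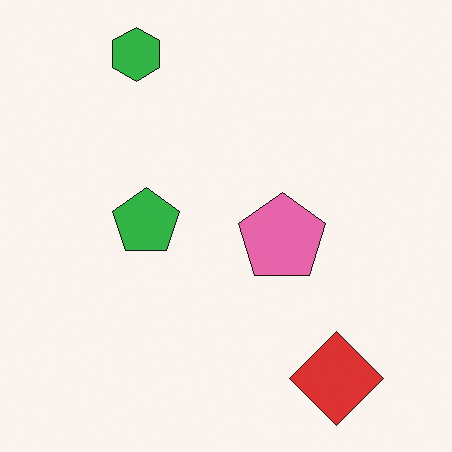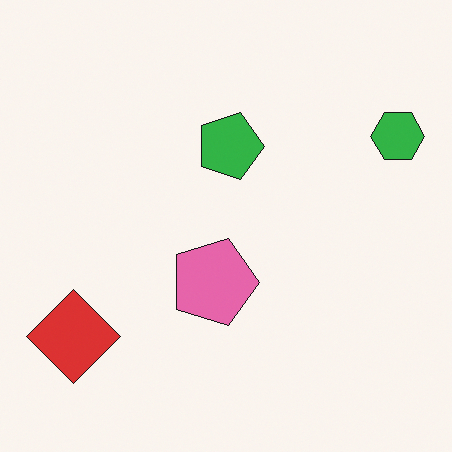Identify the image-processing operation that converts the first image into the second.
This is the original image rotated 90° clockwise.

The green hexagon sits in the top-left of the first image and the top-right of the second — consistent with a whole-image 90° clockwise rotation.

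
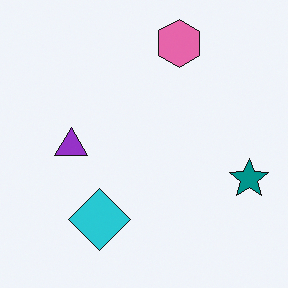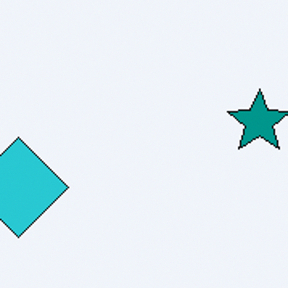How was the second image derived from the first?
The transformation is: cropped to a modestly smaller region and rescaled.

The visible shapes are larger and the field of view is narrower; shapes near the original edges may be partly or wholly outside the frame — a crop-and-rescale.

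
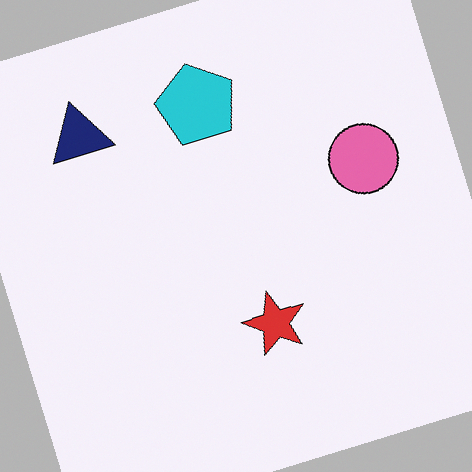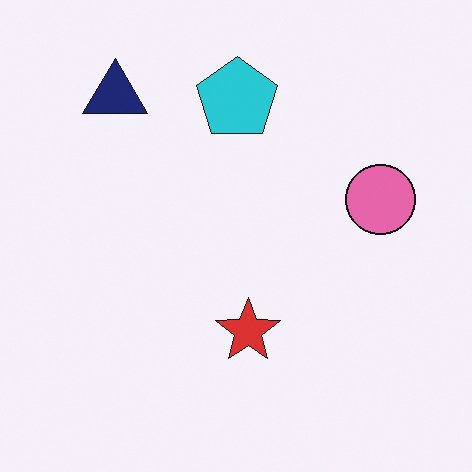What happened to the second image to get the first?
Rotated counter-clockwise by a clearly visible amount.

Every shape is tilted by the same angle and the image corners show triangular fill wedges — a whole-image rotation by a non-right angle.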